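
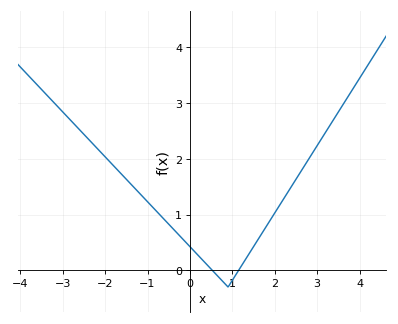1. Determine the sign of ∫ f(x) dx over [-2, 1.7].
positive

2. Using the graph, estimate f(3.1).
2.4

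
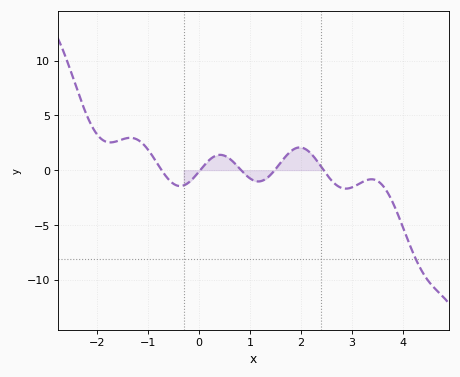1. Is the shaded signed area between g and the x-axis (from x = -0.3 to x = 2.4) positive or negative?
positive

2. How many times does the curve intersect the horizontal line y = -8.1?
1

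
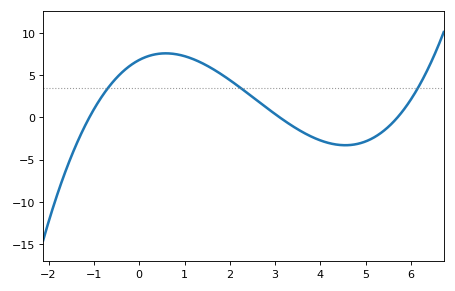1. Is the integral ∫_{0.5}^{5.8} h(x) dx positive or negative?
positive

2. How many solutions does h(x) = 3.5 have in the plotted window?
3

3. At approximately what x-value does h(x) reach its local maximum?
0.585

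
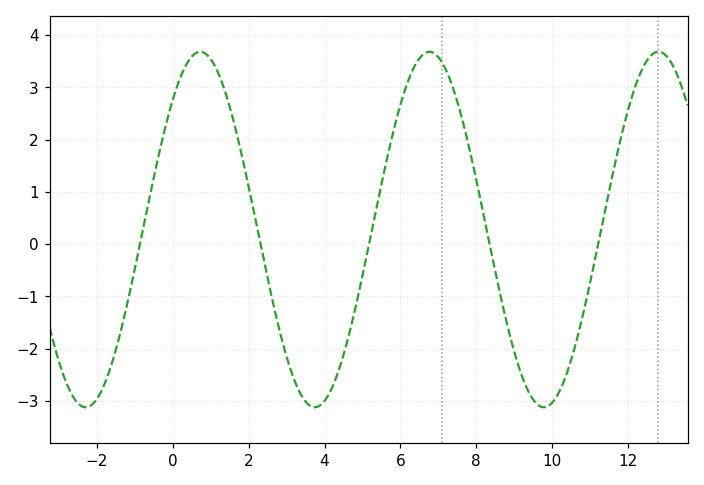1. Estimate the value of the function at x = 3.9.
-3.08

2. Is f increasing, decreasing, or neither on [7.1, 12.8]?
neither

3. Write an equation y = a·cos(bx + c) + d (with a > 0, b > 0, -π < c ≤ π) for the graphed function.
y = 3.4cos(1.04x - 0.752) + 0.28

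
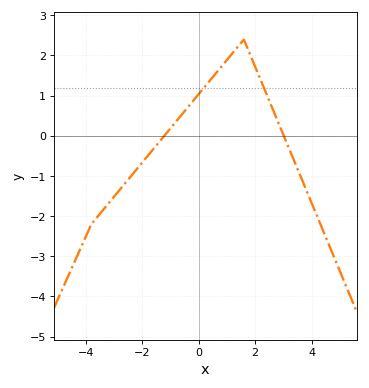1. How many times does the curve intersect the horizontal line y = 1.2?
2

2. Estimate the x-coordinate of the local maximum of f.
1.6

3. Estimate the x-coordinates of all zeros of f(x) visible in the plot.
-1.22, 3.01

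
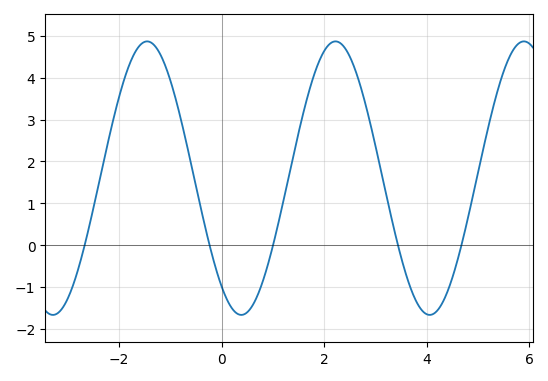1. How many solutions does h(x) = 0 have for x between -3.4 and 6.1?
5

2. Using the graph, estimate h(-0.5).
1.42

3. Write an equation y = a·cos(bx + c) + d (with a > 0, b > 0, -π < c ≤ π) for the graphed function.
y = 3.27cos(1.71x + 2.48) + 1.6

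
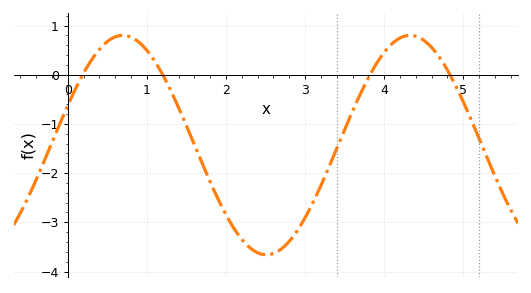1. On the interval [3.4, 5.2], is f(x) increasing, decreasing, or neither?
neither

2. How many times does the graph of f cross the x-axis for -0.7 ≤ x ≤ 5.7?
4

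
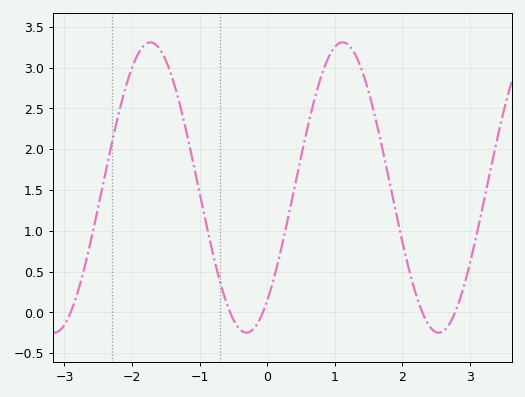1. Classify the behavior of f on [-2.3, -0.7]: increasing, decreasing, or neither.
neither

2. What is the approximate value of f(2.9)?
0.296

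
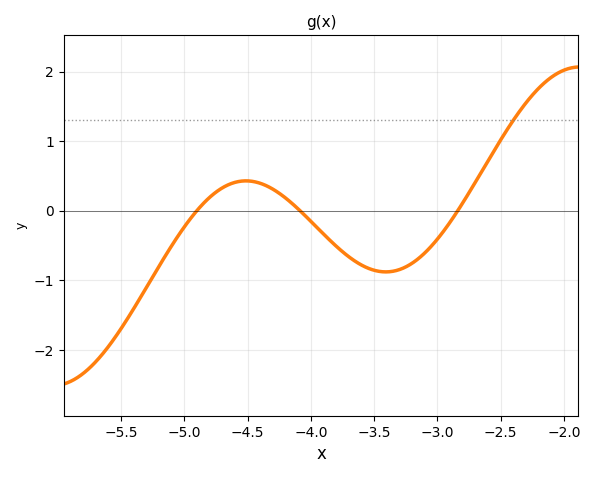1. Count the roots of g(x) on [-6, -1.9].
3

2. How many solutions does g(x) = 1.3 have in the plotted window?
1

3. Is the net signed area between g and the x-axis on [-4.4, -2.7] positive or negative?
negative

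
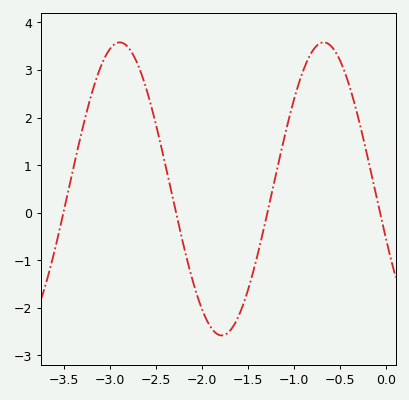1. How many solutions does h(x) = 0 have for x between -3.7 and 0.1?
4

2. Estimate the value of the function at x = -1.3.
-0.1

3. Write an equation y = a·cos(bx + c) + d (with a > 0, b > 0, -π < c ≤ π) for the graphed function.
y = 3.08cos(2.8x + 1.9) + 0.5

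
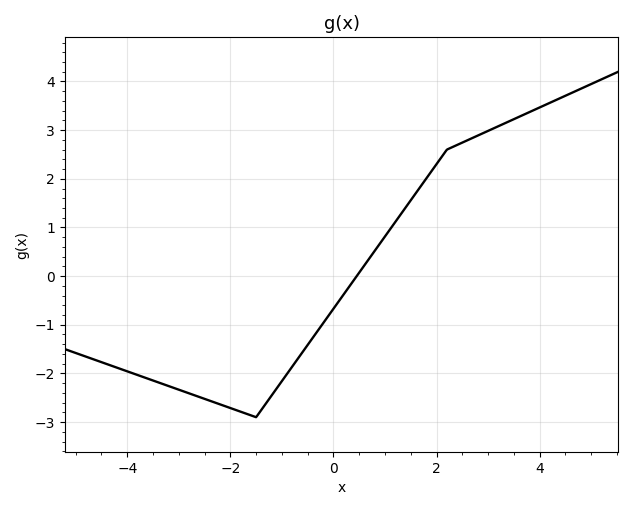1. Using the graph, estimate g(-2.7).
-2.45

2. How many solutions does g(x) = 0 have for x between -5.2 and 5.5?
1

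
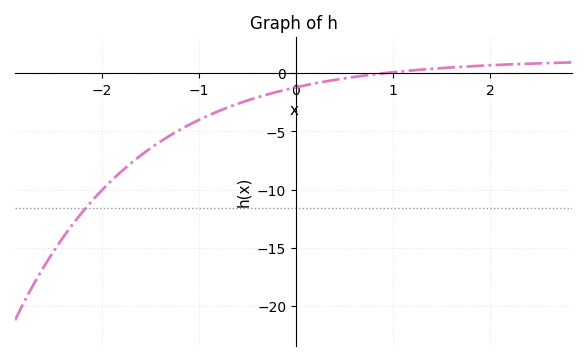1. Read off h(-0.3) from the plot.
-2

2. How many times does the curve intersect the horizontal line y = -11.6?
1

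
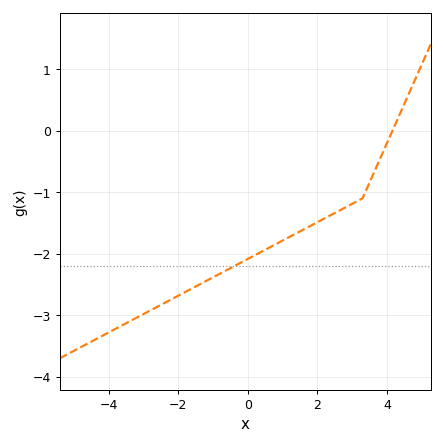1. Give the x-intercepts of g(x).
4.2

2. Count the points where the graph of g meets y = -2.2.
1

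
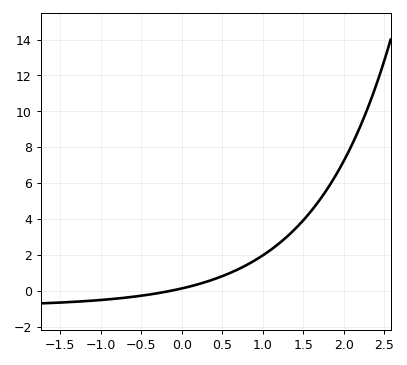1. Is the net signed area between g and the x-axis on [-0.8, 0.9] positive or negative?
positive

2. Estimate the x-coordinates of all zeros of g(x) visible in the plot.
-0.145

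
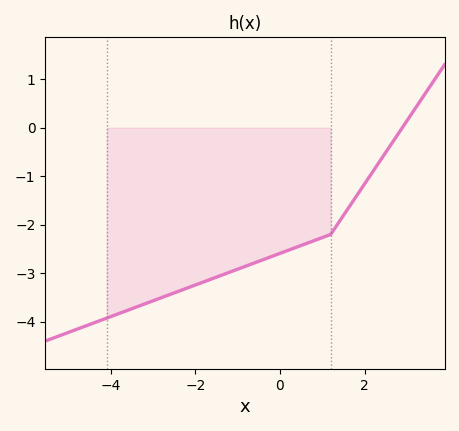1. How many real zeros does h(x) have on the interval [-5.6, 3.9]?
1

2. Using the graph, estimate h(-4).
-3.89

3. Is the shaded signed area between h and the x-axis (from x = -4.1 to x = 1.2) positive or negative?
negative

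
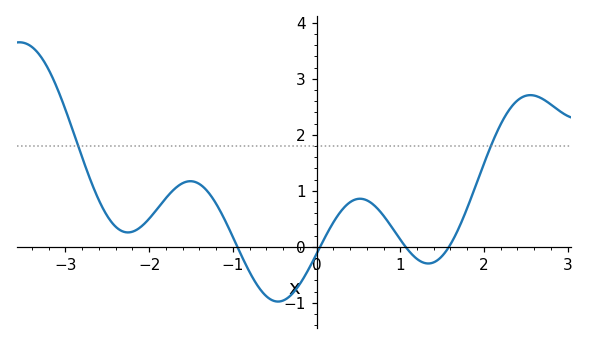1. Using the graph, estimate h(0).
-0.126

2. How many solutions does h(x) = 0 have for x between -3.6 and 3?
4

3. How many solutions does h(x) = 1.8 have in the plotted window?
2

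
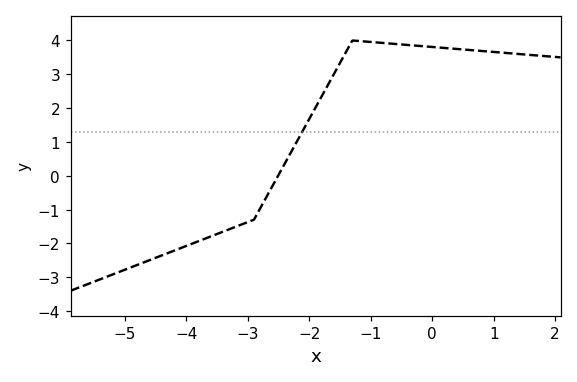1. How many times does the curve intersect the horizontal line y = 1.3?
1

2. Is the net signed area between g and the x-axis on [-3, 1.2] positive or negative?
positive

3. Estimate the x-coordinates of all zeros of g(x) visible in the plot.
-2.6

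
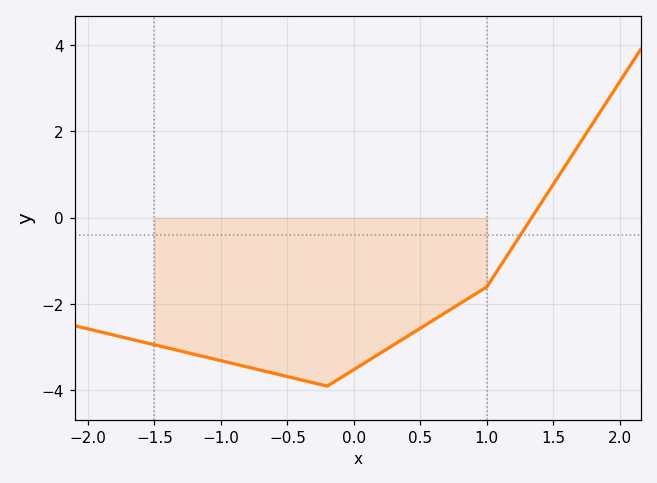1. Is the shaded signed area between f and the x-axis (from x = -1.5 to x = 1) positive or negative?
negative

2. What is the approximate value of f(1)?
-1.6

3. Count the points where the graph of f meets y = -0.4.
1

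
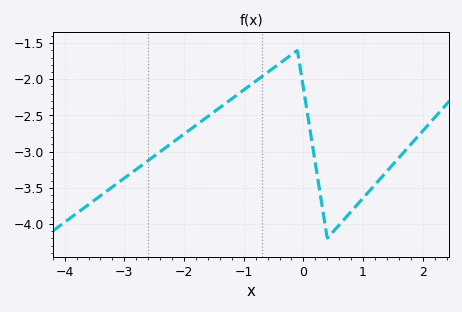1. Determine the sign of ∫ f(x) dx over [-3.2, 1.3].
negative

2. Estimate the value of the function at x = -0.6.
-1.9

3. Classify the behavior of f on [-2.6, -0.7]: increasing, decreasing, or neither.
increasing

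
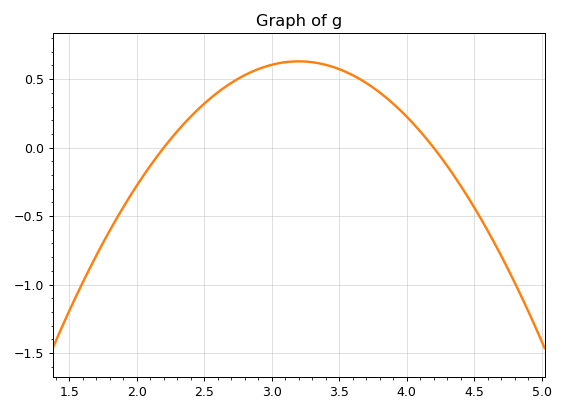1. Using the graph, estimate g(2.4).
0.227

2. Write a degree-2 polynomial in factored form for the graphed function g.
y = -0.63(x - 2.2)(x - 4.2)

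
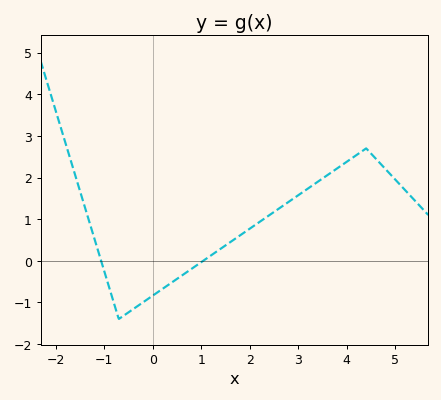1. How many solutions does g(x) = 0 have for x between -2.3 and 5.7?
2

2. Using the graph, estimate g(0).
-0.8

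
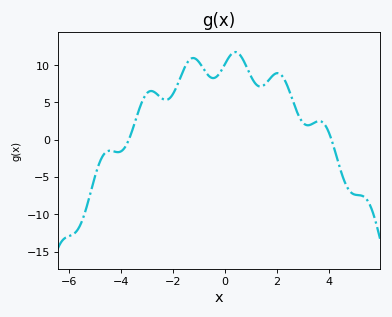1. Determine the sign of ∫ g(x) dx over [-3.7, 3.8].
positive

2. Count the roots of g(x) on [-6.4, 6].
2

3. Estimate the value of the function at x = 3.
2.5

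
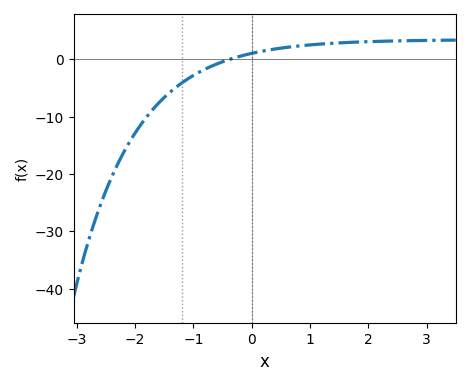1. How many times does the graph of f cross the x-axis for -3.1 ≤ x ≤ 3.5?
1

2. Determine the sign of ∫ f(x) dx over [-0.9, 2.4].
positive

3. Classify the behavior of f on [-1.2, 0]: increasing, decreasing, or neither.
increasing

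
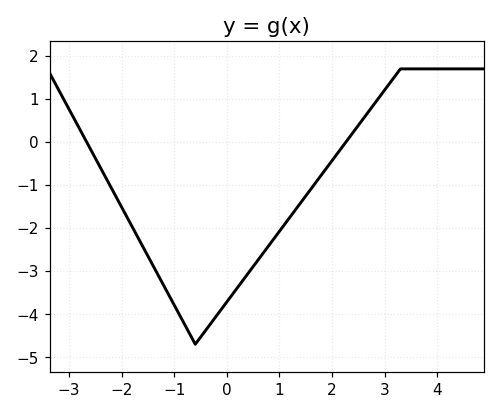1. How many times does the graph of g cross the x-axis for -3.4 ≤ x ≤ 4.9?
2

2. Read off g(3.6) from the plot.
1.7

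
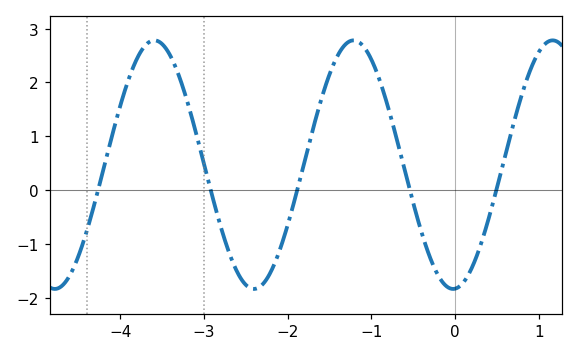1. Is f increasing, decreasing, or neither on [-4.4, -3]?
neither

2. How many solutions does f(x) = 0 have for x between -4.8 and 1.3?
5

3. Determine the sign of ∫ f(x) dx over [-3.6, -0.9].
positive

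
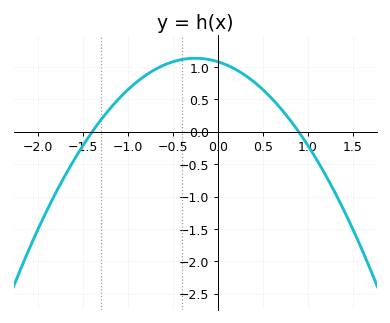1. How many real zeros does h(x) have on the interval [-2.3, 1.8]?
2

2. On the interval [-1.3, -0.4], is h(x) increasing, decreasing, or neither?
increasing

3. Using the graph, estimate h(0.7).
0.361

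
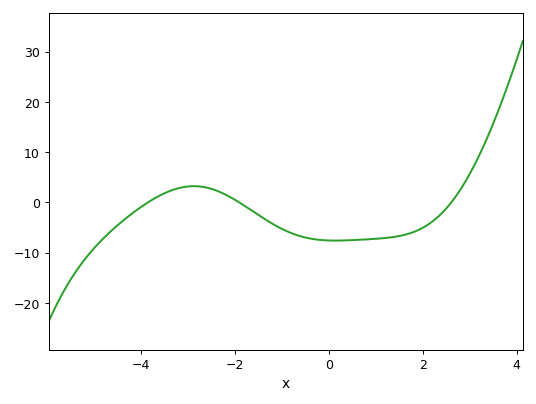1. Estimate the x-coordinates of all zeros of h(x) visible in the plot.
-3.8, -2, 2.6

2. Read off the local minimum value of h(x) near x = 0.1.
-8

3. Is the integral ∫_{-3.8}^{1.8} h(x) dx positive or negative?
negative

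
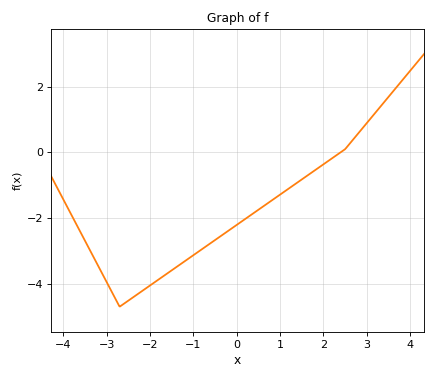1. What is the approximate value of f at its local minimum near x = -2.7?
-4.7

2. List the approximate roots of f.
2.39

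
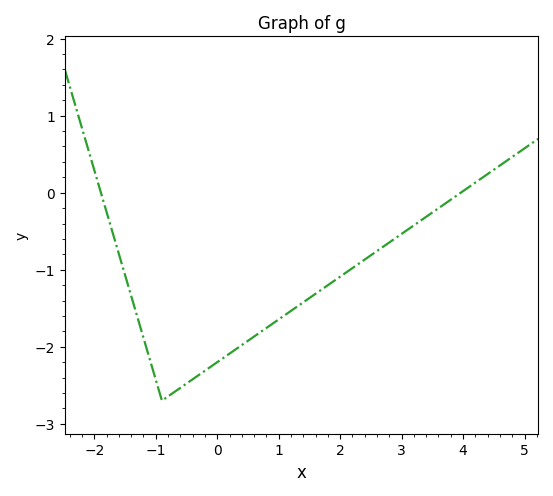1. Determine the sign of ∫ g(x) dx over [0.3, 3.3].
negative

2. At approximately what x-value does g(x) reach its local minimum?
-0.897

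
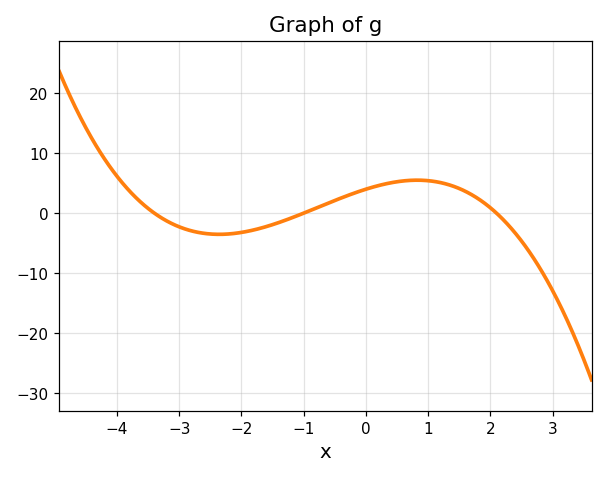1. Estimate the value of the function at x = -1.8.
-2.8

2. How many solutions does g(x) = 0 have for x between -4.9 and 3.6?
3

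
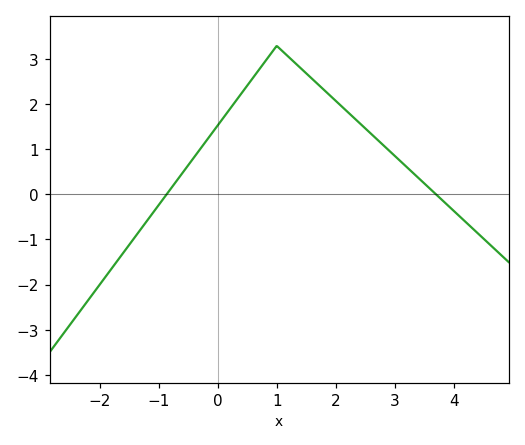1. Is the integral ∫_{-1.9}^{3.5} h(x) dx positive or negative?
positive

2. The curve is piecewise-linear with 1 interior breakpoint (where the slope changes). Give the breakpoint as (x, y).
(1, 3.3)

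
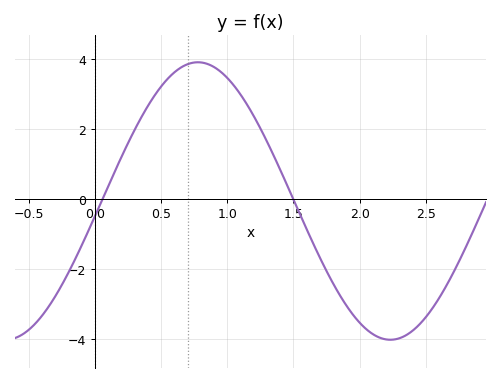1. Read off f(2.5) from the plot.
-3.37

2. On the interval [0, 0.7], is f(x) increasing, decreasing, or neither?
increasing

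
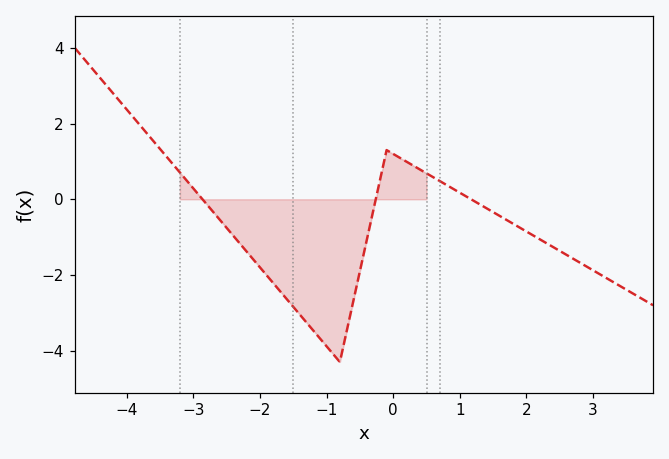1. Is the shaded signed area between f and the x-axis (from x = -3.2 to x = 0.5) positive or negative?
negative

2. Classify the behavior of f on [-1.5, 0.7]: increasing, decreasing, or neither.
neither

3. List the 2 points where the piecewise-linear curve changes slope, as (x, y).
(-0.8, -4.3); (-0.1, 1.3)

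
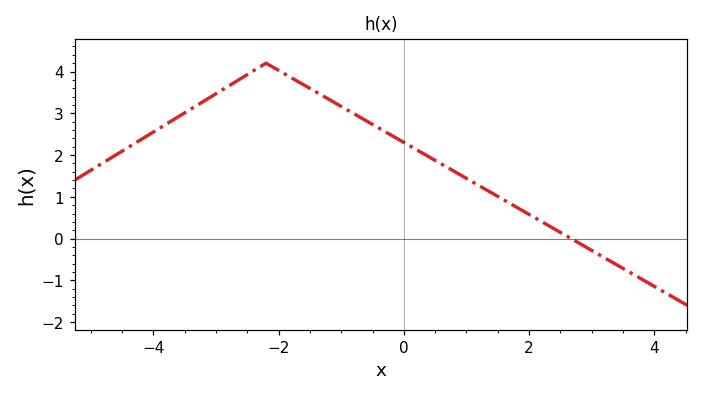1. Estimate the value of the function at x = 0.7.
1.7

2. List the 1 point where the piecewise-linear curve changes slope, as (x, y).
(-2.2, 4.2)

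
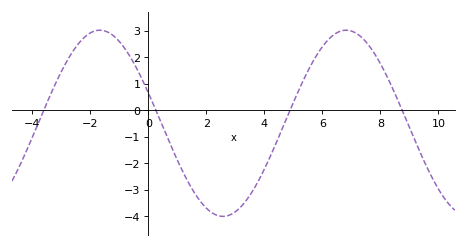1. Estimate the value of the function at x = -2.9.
1.68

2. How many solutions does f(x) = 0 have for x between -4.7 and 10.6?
4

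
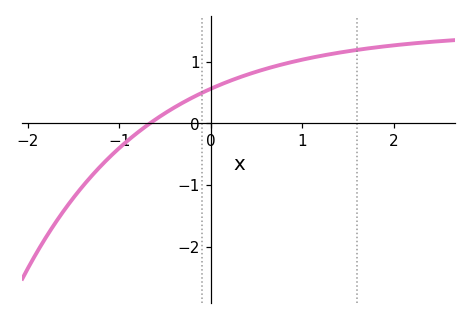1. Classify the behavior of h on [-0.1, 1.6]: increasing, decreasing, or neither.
increasing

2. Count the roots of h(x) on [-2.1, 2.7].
1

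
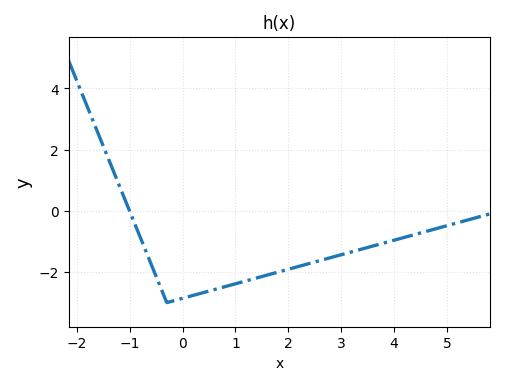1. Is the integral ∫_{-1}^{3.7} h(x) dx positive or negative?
negative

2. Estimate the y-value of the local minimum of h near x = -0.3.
-3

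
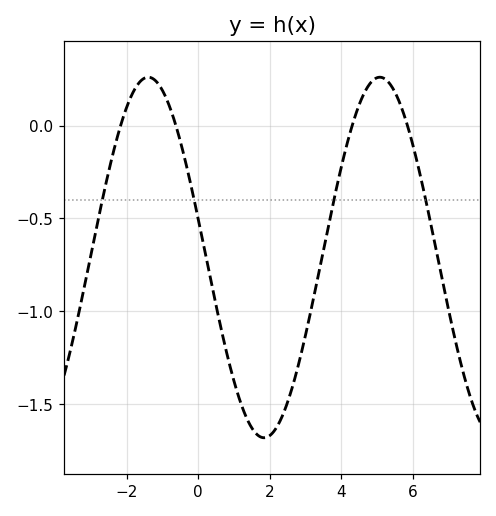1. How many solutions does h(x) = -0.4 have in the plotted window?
4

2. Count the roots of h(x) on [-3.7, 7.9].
4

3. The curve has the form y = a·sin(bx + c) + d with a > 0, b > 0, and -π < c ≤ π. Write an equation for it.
y = 0.97sin(0.97x + 2.92) - 0.71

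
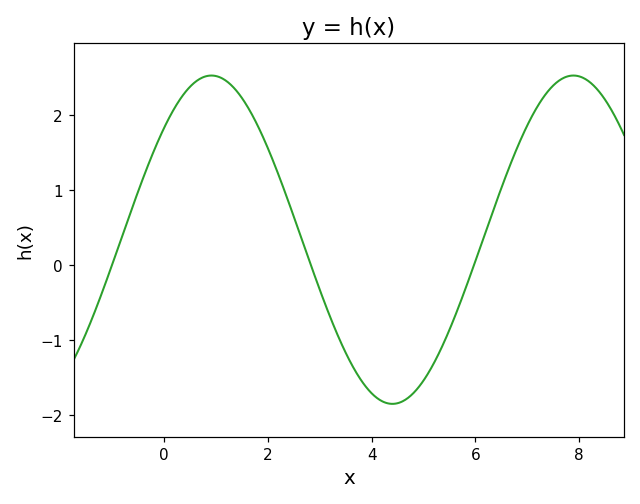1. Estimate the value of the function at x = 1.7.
2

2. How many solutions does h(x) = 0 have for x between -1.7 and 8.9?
3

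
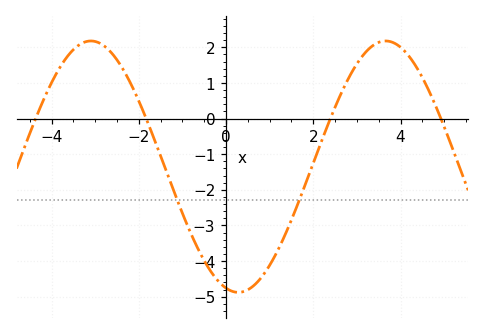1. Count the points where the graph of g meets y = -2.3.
2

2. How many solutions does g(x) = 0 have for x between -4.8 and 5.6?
4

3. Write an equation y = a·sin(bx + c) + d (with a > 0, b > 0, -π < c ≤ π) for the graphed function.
y = 3.53sin(0.93x - 1.8) - 1.35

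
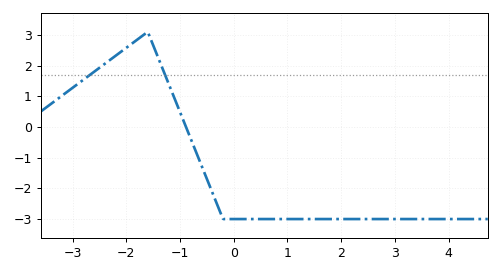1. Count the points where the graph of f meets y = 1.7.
2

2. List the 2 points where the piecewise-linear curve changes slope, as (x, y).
(-1.6, 3.1); (-0.2, -3)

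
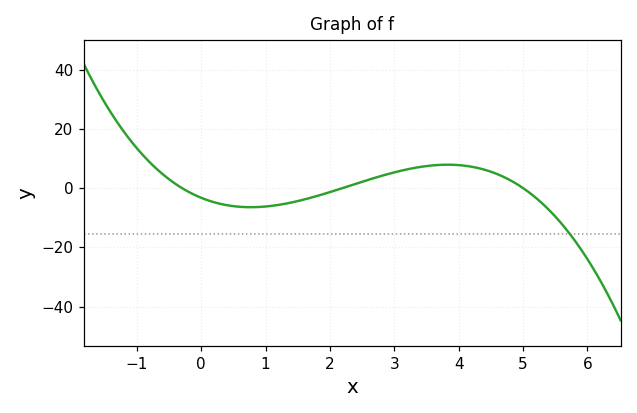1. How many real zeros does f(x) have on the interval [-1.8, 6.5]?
3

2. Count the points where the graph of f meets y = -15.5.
1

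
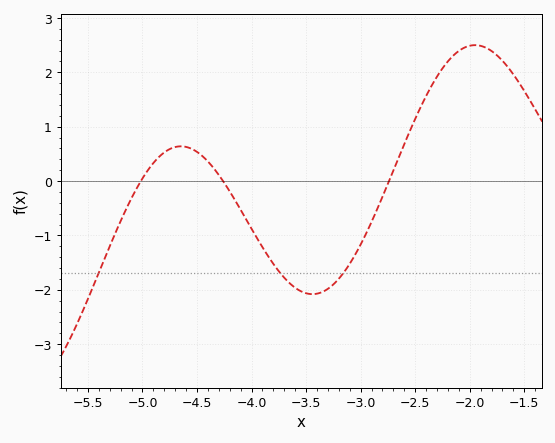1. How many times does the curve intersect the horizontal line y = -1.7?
3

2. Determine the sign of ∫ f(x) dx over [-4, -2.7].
negative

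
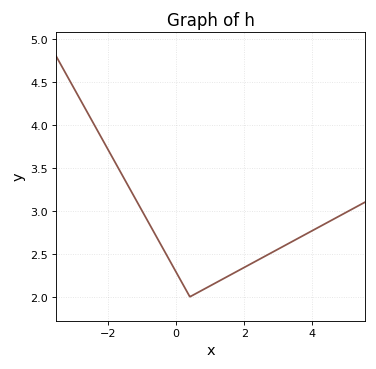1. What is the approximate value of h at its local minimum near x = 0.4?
2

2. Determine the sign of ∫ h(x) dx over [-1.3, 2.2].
positive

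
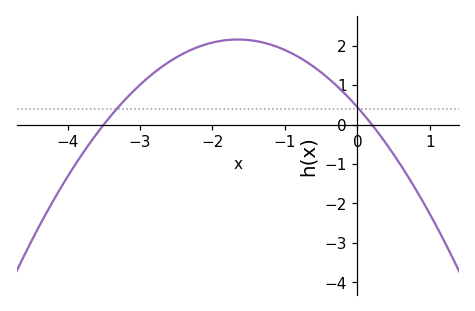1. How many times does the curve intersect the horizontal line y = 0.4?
2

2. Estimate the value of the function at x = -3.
1.01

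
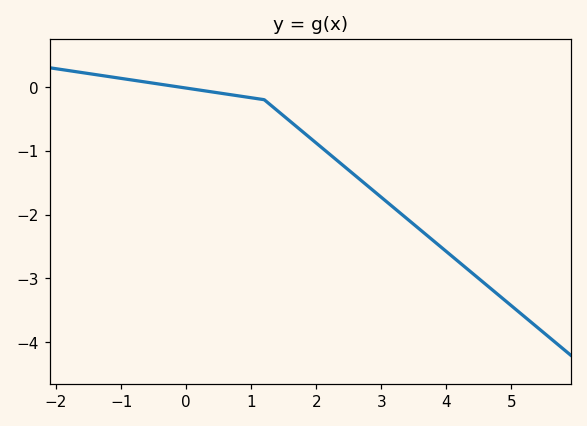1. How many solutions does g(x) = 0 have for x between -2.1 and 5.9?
1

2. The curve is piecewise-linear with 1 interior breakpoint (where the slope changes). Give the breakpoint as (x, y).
(1.2, -0.2)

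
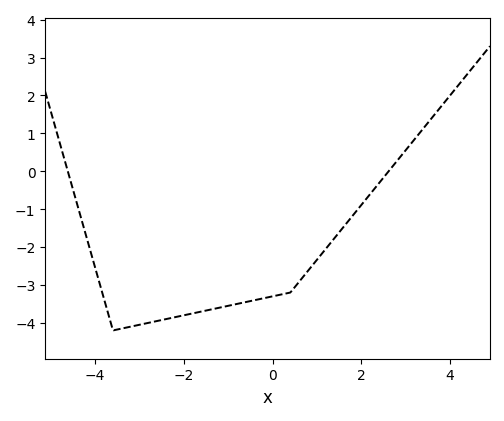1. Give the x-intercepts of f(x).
-4.6, 2.6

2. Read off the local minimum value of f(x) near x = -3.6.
-4.2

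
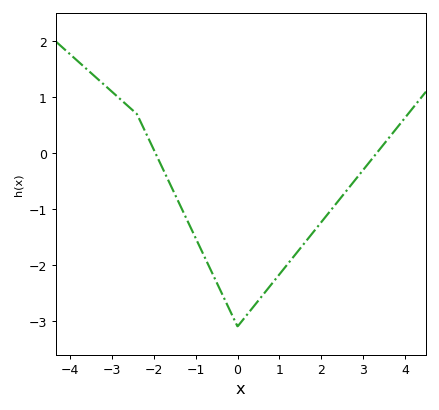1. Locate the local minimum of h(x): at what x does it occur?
0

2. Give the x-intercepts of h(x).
-2, 3.4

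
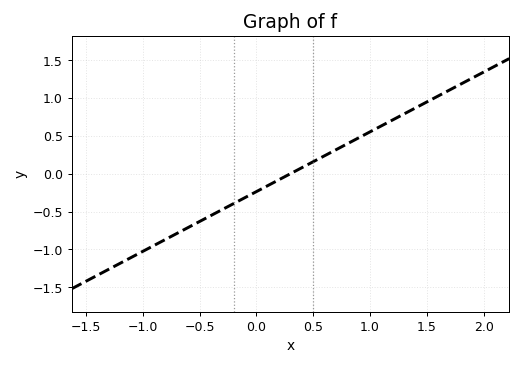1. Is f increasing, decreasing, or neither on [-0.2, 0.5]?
increasing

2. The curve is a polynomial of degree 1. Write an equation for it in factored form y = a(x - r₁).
y = 0.79(x - 0.3)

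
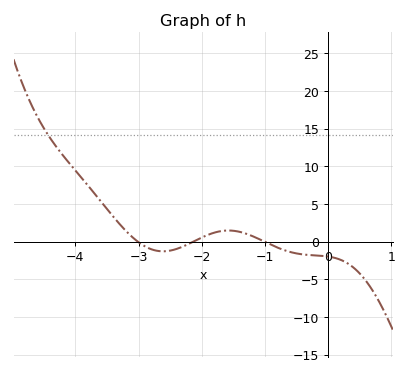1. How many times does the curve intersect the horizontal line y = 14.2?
1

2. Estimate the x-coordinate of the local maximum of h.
-1.6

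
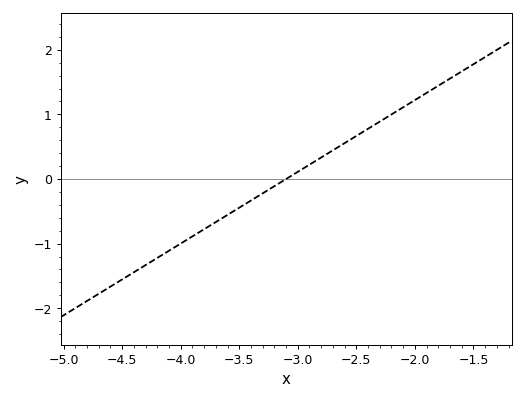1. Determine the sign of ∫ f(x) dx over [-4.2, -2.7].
negative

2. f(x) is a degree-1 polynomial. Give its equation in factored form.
y = 1.11(x + 3.1)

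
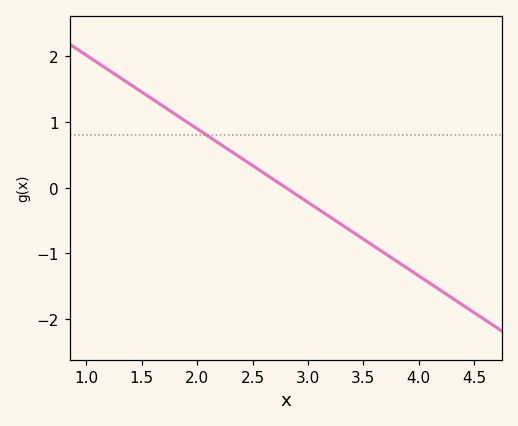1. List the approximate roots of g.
2.8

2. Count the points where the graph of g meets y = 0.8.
1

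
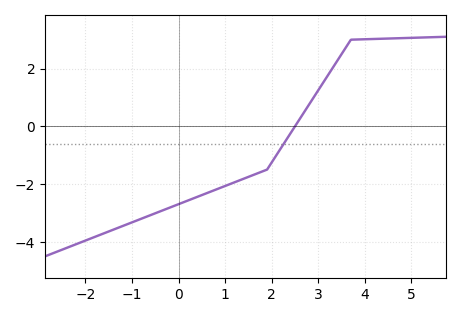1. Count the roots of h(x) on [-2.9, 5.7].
1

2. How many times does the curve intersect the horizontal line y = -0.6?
1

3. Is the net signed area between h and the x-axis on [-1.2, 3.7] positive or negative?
negative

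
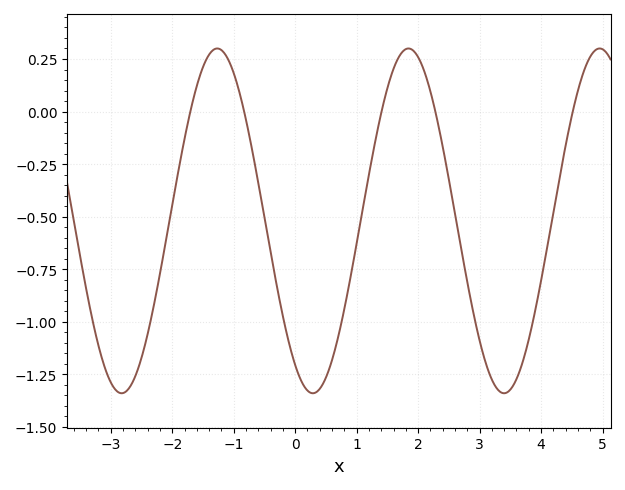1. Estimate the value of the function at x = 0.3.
-1.34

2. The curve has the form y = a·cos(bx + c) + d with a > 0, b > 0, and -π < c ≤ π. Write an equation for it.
y = 0.82cos(2x + 2.6) - 0.52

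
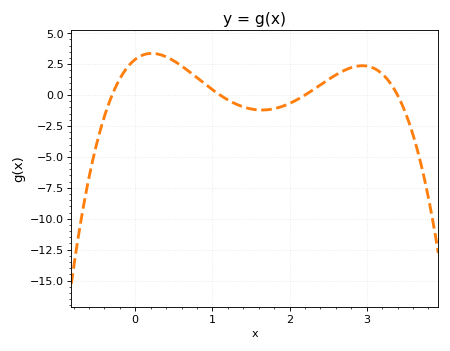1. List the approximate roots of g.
-0.3, 1.1, 2.2, 3.4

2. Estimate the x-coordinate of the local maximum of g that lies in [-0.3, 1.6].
0.2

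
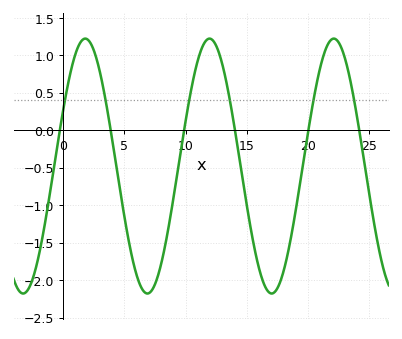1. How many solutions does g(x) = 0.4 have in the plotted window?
6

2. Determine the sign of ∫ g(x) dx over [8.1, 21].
negative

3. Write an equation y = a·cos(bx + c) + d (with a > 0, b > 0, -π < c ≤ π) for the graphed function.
y = 1.7cos(0.62x - 1.1) - 0.48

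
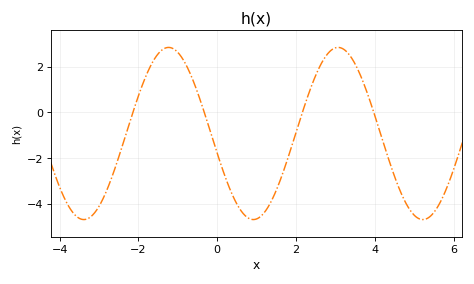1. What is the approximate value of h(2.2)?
0.2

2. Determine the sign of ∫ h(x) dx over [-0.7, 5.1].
negative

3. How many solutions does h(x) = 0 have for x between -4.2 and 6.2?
4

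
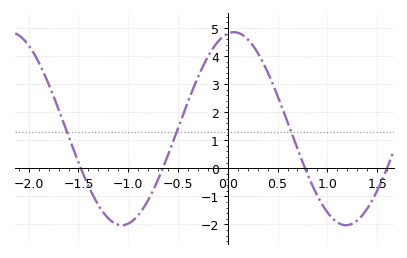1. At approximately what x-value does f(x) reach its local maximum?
0.1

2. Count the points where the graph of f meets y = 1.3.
3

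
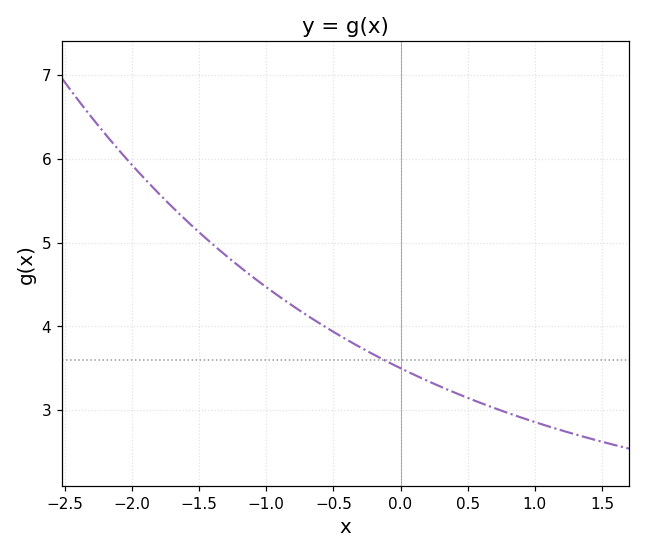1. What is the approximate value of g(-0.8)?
4.2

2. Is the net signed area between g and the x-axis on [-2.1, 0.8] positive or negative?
positive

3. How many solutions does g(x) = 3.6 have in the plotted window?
1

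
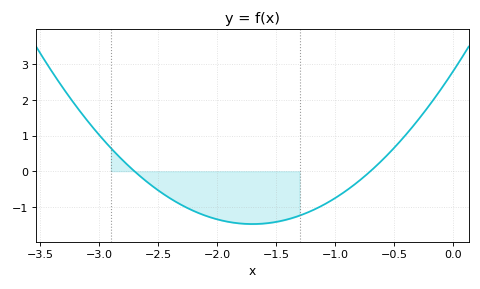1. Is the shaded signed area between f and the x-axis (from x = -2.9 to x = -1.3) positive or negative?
negative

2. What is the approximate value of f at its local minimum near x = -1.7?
-1.5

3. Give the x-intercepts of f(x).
-2.7, -0.7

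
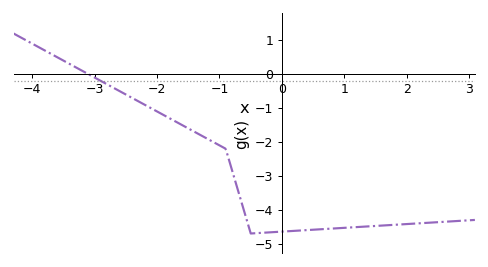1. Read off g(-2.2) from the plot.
-0.9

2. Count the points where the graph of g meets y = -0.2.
1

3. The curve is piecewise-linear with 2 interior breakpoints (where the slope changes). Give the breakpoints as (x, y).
(-0.9, -2.2); (-0.5, -4.7)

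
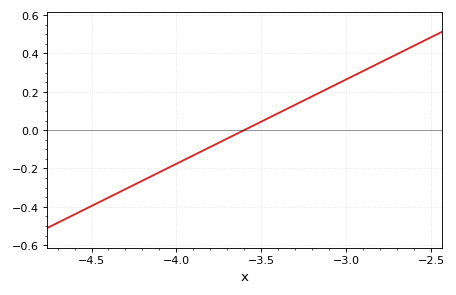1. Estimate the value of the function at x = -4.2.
-0.264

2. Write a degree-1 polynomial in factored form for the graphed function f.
y = 0.44(x + 3.6)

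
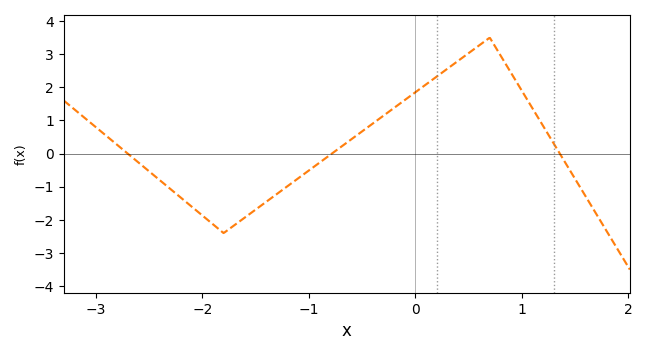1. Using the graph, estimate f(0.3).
2.56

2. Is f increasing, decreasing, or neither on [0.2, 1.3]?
neither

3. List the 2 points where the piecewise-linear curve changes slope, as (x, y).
(-1.8, -2.4); (0.7, 3.5)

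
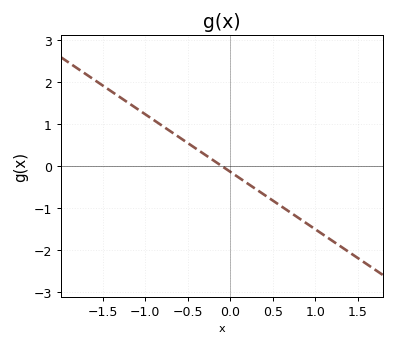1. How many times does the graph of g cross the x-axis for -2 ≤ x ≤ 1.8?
1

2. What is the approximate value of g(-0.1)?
0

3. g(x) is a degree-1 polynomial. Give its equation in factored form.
y = -1.37(x + 0.1)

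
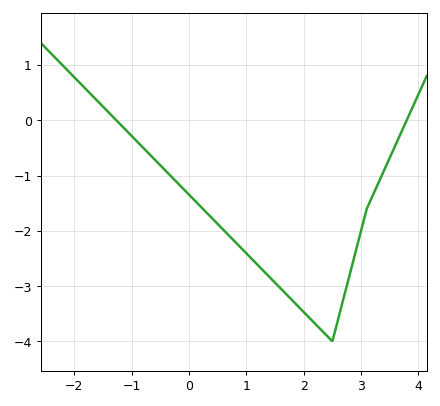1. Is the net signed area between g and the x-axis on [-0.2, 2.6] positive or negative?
negative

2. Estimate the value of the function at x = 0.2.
-1.6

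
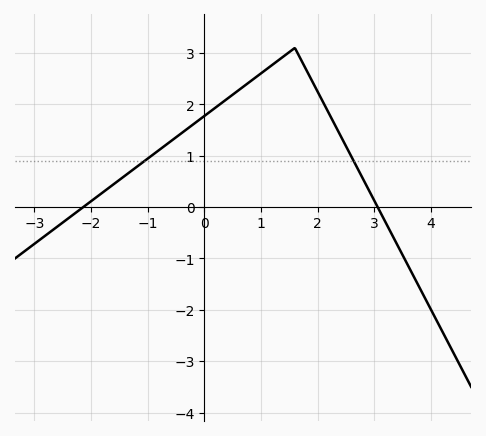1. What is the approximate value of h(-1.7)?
0.4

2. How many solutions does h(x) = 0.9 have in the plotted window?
2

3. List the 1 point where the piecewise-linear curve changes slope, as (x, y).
(1.6, 3.1)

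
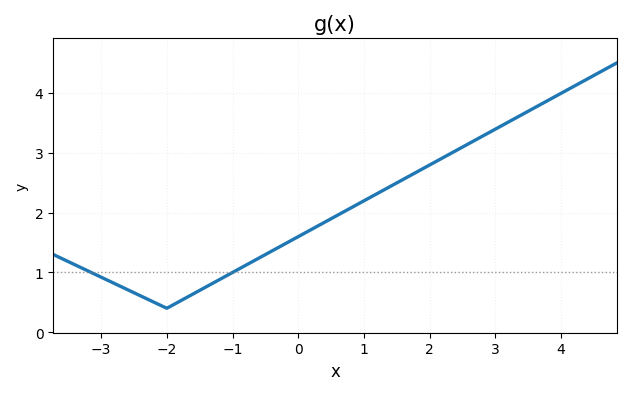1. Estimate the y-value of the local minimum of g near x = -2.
0.4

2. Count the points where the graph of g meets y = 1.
2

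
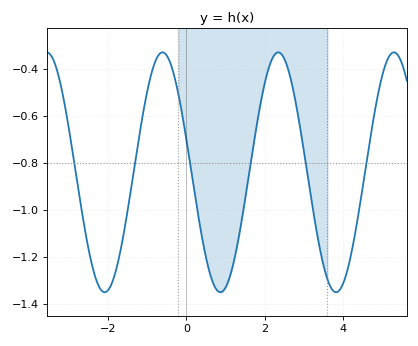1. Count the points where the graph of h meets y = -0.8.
6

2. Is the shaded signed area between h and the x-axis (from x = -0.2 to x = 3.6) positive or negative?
negative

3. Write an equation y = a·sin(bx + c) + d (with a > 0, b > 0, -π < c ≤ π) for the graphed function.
y = 0.51sin(2.13x + 2.86) - 0.84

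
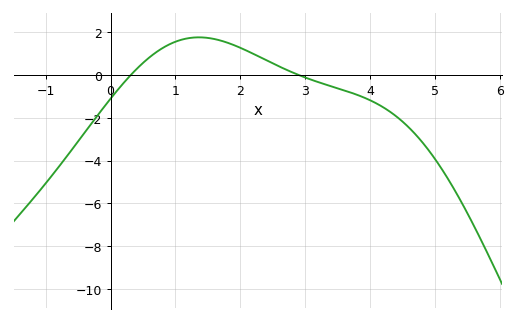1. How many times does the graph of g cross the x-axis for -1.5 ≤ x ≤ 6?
2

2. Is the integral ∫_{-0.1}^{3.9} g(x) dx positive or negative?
positive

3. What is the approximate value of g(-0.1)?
-1.4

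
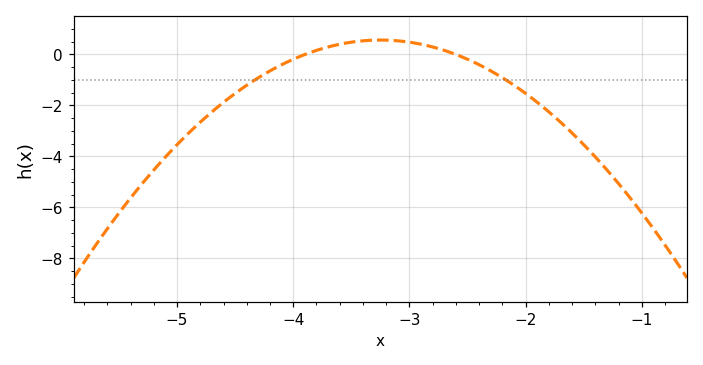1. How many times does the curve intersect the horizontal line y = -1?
2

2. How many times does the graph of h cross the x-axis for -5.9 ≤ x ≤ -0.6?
2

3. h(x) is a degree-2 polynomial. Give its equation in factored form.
y = -1.34(x + 3.9)(x + 2.6)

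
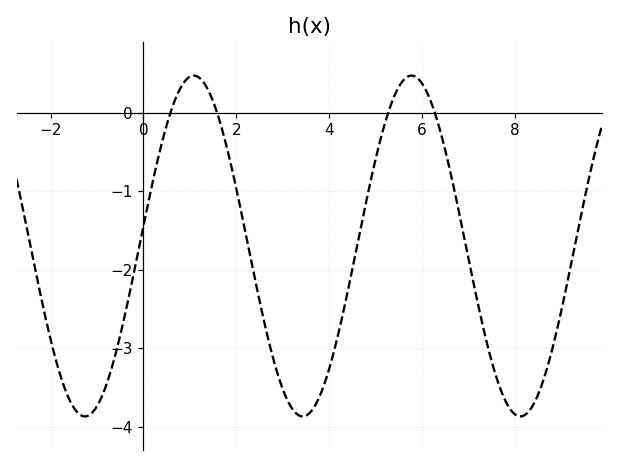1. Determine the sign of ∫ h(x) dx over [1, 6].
negative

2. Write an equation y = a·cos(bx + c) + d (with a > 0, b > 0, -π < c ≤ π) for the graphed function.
y = 2.17cos(1.3x - 1.5) - 1.7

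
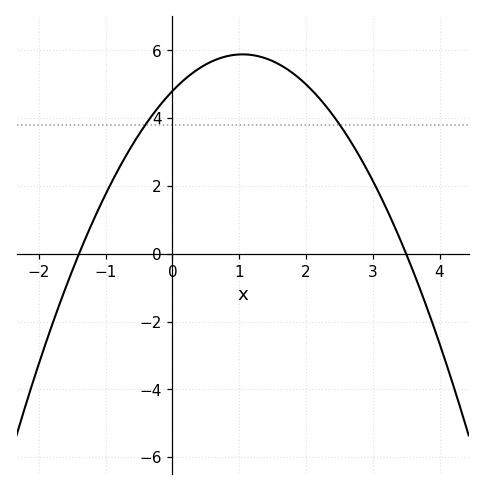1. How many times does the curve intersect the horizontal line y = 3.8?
2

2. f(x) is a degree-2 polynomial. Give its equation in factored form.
y = -0.98(x + 1.4)(x - 3.5)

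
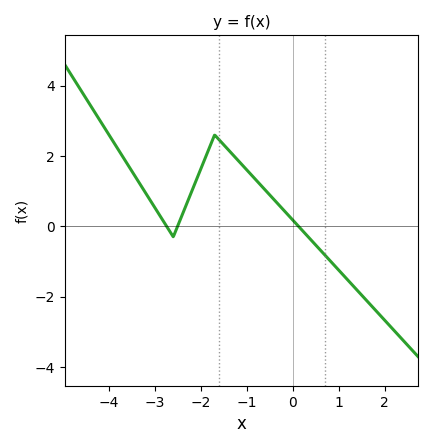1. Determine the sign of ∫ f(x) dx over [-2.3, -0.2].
positive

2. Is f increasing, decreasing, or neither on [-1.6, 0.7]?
decreasing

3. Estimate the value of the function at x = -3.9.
2.39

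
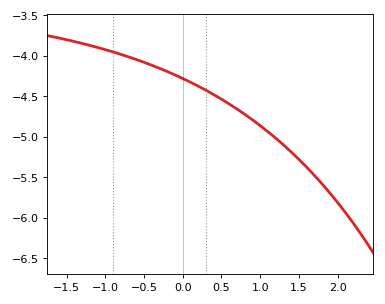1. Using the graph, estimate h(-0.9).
-3.95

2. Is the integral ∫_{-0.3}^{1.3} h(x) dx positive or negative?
negative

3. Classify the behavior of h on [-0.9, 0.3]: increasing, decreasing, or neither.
decreasing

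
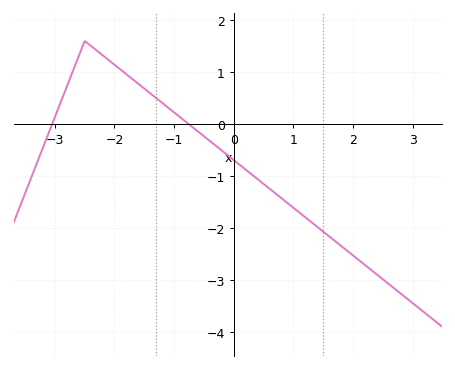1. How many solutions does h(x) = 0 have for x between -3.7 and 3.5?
2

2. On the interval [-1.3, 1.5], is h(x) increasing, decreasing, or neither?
decreasing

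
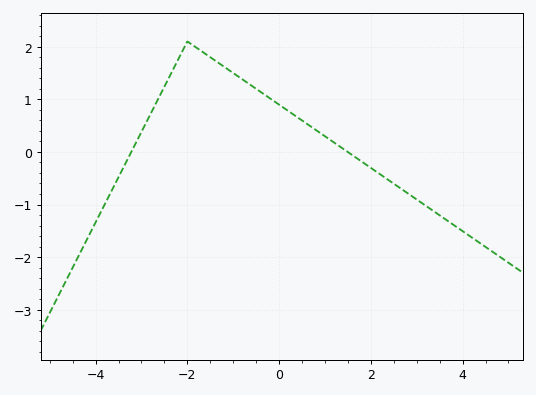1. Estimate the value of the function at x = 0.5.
0.6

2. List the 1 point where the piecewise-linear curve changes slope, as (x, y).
(-2, 2.1)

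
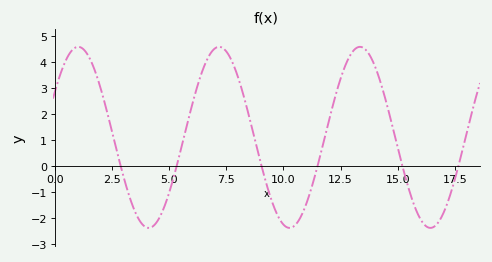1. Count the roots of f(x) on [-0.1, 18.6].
6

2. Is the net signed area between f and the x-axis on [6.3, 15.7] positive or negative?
positive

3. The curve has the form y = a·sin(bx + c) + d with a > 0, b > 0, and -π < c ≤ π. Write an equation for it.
y = 3.49sin(1x + 0.52) + 1.11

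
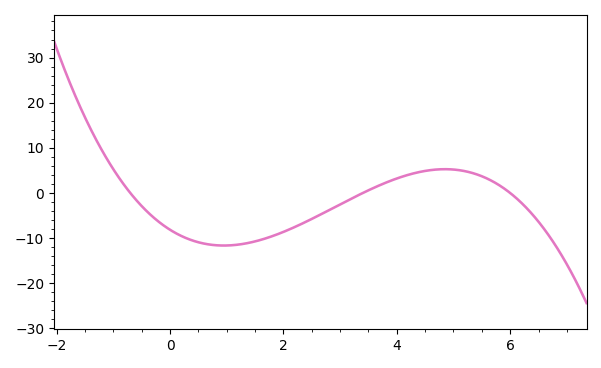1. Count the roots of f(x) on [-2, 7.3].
3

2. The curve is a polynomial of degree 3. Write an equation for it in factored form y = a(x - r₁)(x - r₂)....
y = -0.57(x + 0.7)(x - 3.4)(x - 6)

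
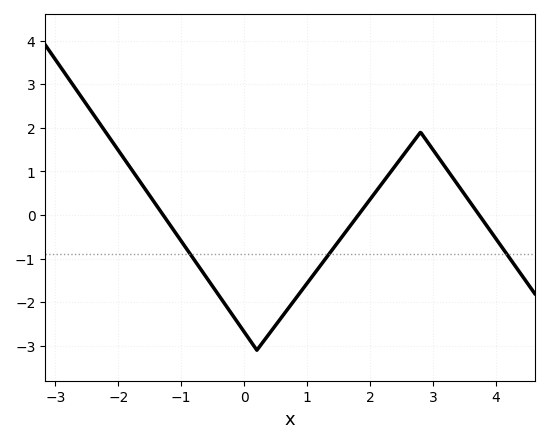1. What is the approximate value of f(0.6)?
-2.33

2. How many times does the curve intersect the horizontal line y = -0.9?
3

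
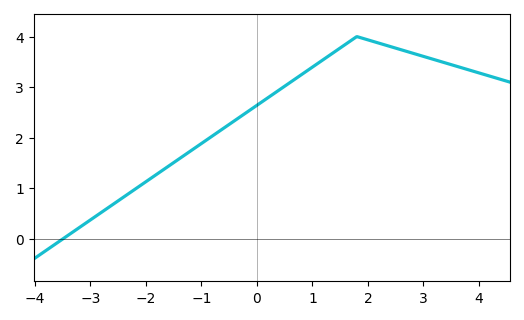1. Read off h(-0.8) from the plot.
2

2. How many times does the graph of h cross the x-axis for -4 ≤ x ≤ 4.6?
1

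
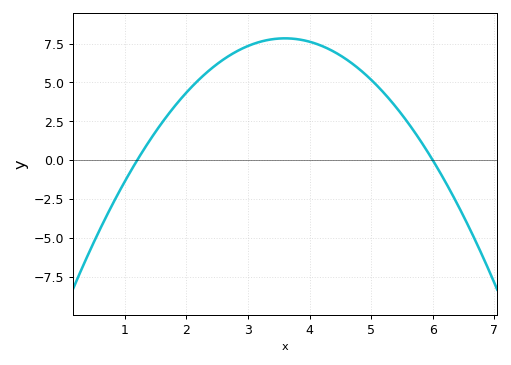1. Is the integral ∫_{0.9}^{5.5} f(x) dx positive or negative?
positive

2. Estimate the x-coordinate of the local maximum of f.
3.6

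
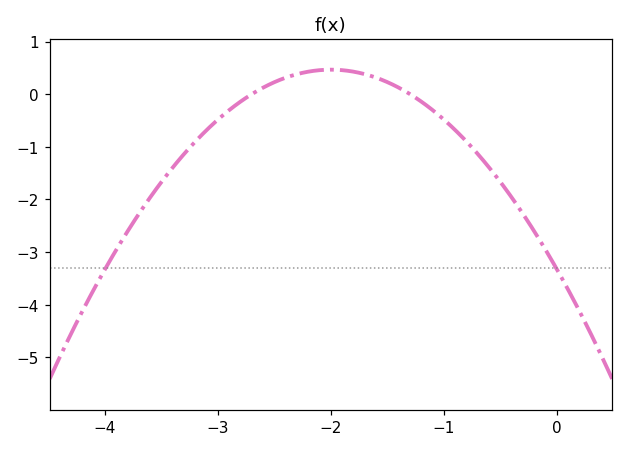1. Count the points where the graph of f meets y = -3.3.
2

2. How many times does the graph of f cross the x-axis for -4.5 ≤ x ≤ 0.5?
2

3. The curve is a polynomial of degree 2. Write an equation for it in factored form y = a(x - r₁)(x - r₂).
y = -0.95(x + 2.7)(x + 1.3)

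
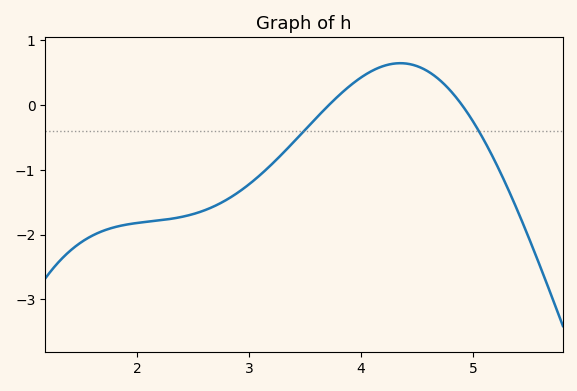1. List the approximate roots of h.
3.7, 4.9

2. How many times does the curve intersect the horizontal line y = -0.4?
2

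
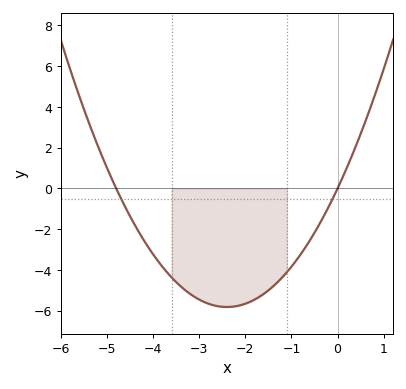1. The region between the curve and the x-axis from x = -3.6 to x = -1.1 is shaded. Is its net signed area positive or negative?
negative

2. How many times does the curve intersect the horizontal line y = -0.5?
2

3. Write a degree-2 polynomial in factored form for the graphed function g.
y = 1.01(x + 4.8)(x - 0)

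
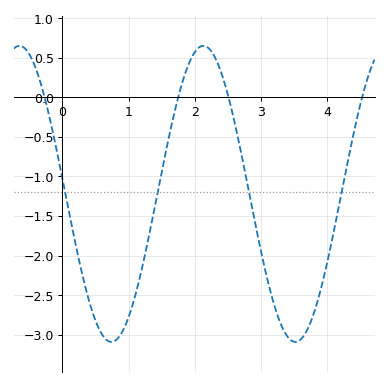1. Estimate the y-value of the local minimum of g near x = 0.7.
-3.09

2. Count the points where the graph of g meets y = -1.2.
4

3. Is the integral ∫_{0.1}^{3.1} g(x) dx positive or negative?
negative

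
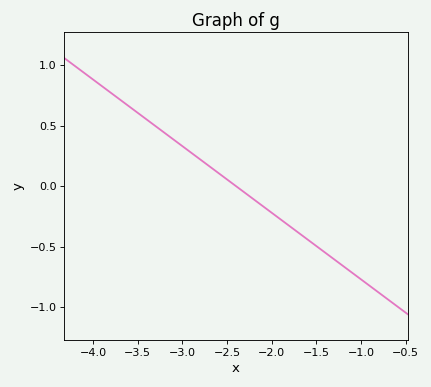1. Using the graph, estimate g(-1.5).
-0.5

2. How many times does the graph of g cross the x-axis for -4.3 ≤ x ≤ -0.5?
1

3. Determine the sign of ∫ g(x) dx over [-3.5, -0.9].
negative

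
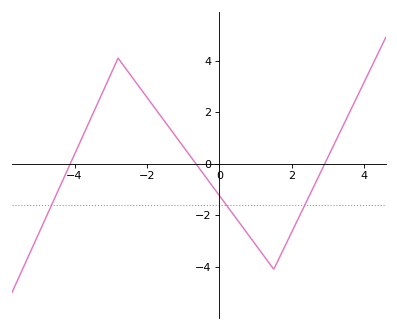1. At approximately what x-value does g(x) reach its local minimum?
1.6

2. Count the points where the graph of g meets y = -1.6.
3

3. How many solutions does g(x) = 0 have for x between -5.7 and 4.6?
3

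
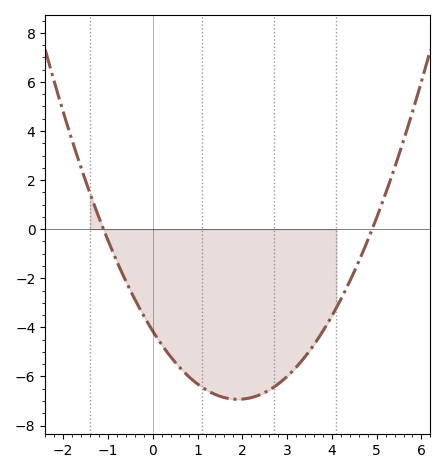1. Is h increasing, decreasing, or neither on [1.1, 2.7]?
neither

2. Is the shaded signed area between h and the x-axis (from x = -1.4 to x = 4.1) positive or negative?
negative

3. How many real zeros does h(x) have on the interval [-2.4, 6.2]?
2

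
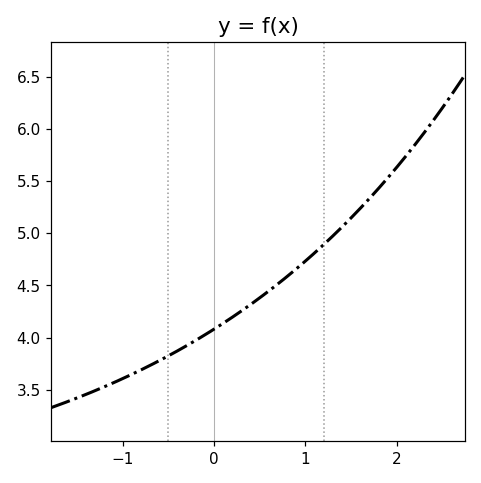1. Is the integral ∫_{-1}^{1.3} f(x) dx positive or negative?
positive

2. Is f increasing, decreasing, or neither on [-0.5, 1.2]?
increasing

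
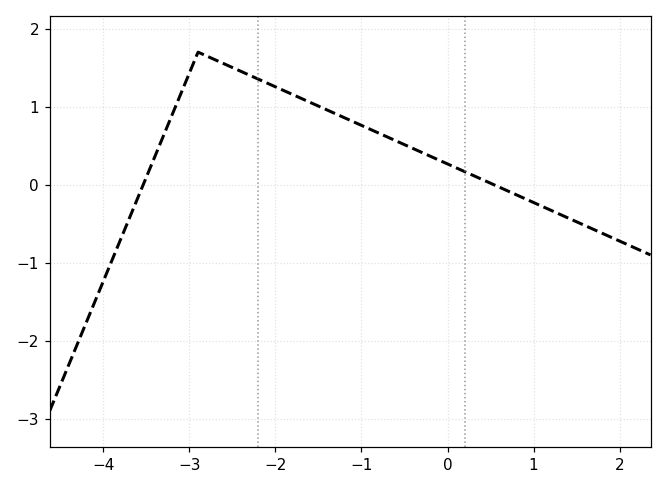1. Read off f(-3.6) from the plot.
-0.167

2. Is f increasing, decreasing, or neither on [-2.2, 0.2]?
decreasing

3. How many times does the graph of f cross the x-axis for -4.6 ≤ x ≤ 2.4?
2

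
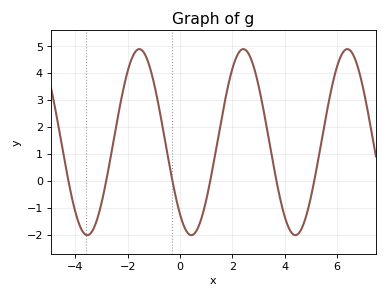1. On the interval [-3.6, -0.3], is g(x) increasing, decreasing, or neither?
neither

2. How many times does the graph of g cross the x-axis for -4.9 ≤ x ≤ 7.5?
6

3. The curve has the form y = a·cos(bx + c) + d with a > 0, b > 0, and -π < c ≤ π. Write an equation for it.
y = 3.46cos(1.58x + 2.46) + 1.44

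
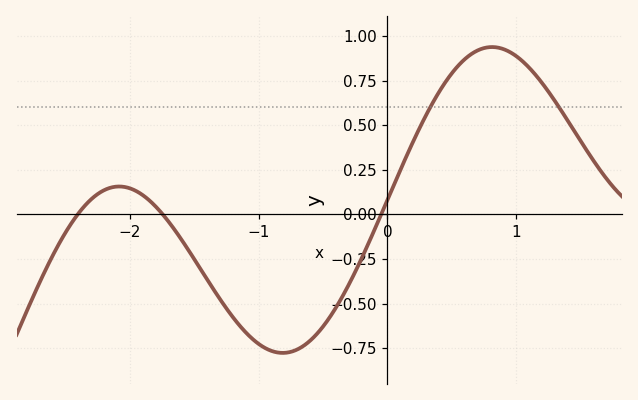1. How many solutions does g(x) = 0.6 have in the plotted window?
2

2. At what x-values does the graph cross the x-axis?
-2.4, -1.7, 0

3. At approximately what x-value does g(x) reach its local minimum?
-0.8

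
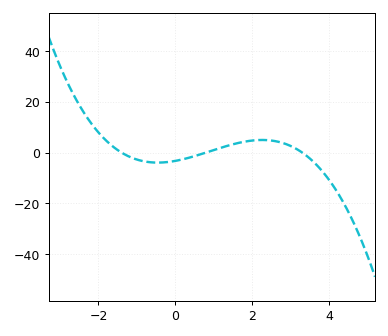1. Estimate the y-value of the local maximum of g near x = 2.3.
4.95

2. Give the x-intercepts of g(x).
-1.4, 0.8, 3.3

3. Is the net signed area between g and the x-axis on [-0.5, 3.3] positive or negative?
positive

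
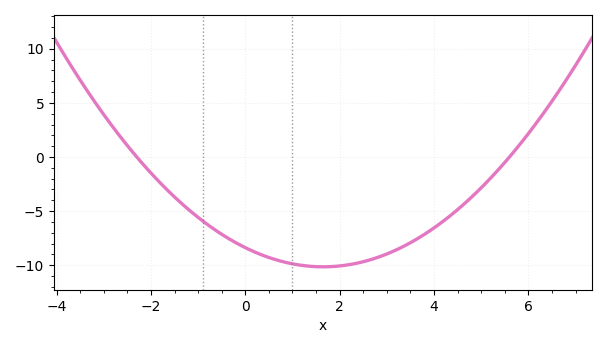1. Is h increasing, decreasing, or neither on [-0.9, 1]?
decreasing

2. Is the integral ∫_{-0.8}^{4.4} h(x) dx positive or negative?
negative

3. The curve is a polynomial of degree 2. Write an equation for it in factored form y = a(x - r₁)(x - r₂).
y = 0.65(x + 2.3)(x - 5.6)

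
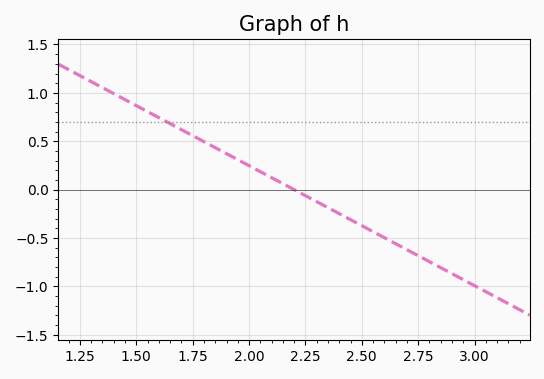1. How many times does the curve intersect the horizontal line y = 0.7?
1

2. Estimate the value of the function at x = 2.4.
-0.25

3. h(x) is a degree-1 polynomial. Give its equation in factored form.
y = -1.24(x - 2.2)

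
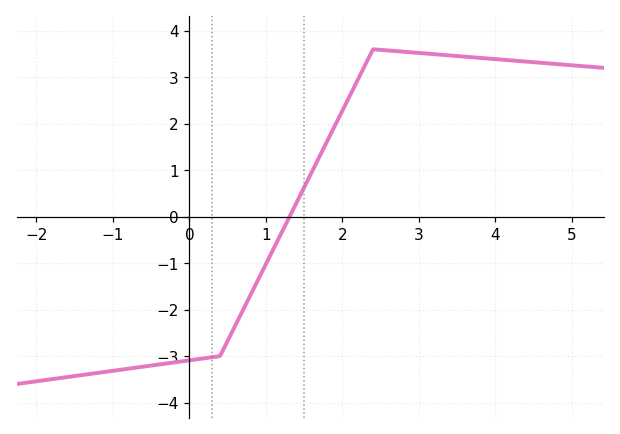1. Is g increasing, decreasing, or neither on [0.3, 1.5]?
increasing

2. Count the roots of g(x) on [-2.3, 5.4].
1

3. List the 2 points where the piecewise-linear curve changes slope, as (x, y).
(0.4, -3); (2.4, 3.6)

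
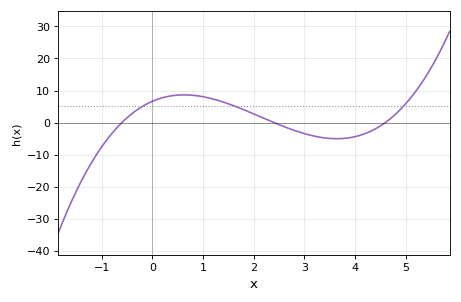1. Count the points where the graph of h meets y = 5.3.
3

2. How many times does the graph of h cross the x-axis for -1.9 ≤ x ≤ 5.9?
3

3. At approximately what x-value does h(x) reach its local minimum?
3.6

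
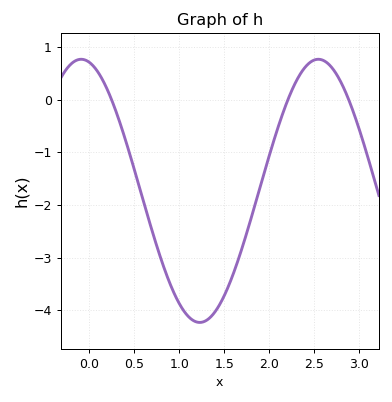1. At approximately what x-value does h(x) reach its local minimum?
1.25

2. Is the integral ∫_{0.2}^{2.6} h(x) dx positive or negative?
negative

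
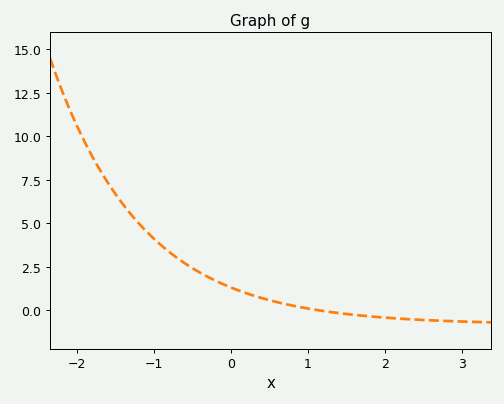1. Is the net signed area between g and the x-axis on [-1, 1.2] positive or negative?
positive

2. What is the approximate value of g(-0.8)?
3.34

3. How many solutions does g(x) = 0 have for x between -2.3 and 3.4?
1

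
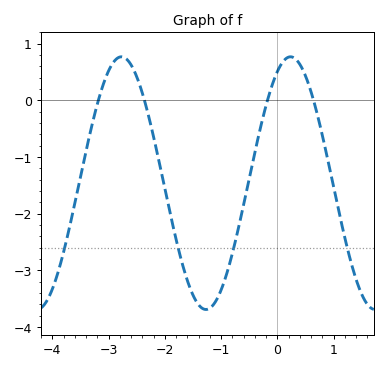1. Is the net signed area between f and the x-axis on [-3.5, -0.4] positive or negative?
negative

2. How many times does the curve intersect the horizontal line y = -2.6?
4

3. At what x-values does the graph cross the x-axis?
-3.2, -2.4, -0.2, 0.6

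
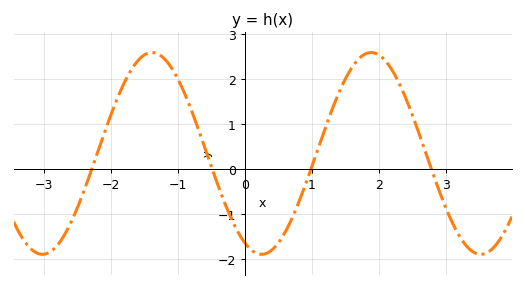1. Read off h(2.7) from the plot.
0.4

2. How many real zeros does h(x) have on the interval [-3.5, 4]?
4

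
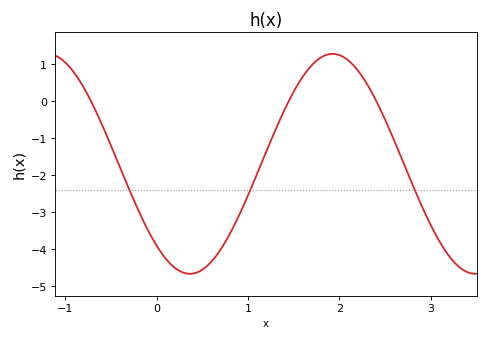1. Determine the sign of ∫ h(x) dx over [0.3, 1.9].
negative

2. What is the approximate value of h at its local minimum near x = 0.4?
-4.7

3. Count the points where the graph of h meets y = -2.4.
3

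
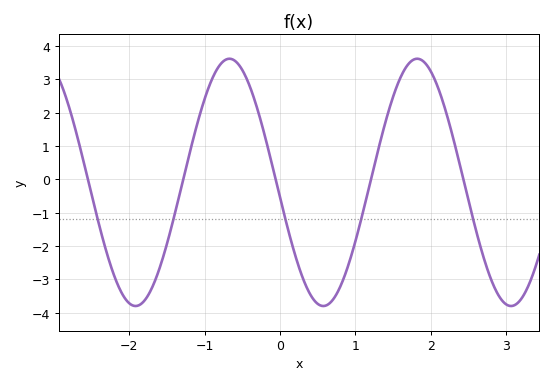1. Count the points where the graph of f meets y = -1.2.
5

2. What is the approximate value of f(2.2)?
2.1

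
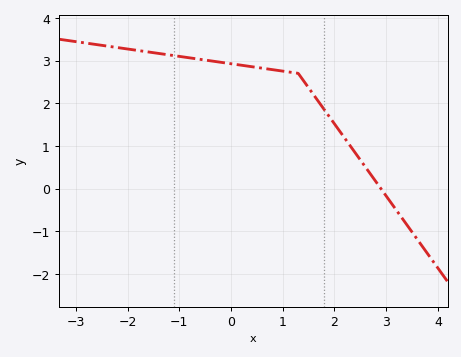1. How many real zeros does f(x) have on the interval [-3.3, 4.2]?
1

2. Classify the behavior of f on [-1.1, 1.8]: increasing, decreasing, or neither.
decreasing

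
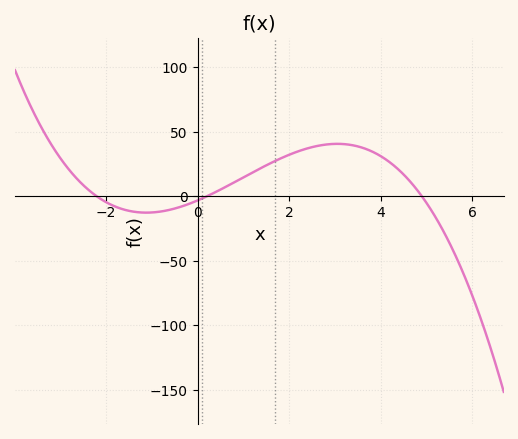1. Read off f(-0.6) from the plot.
-10.3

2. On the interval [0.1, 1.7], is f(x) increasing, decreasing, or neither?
increasing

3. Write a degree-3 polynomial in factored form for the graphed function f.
y = -1.47(x + 2.2)(x - 0.2)(x - 4.9)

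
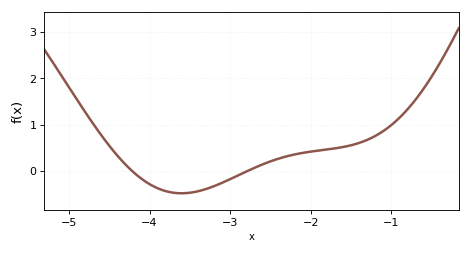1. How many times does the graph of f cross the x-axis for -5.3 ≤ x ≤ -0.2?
2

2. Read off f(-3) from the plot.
-0.176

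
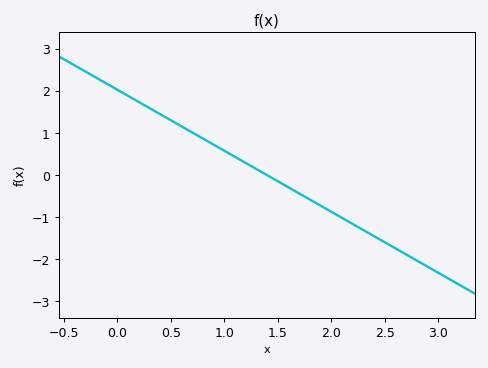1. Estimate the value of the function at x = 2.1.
-1.02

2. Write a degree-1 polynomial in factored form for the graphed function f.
y = -1.45(x - 1.4)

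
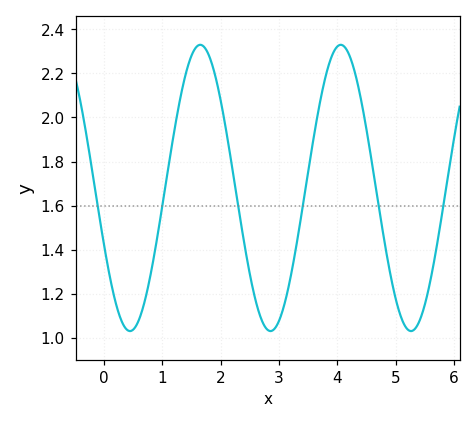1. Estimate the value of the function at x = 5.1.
1.08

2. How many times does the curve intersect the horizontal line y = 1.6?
6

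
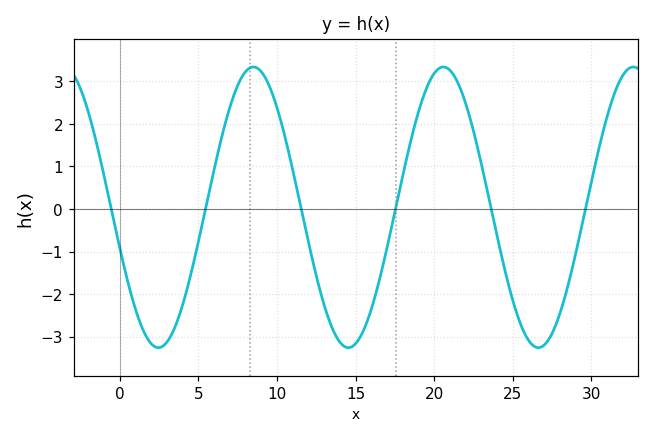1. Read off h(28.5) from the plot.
-1.81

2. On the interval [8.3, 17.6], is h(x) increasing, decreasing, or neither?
neither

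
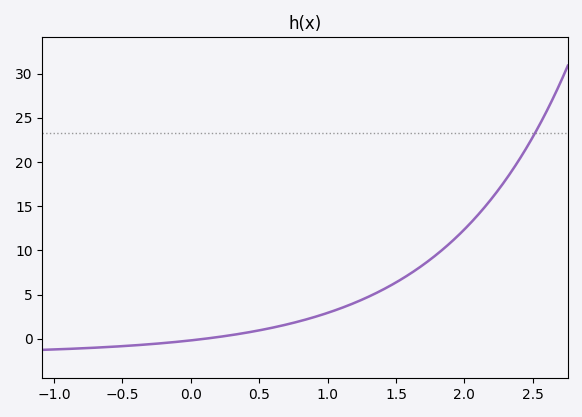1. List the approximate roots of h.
0.095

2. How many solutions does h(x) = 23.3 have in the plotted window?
1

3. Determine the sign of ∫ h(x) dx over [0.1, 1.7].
positive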